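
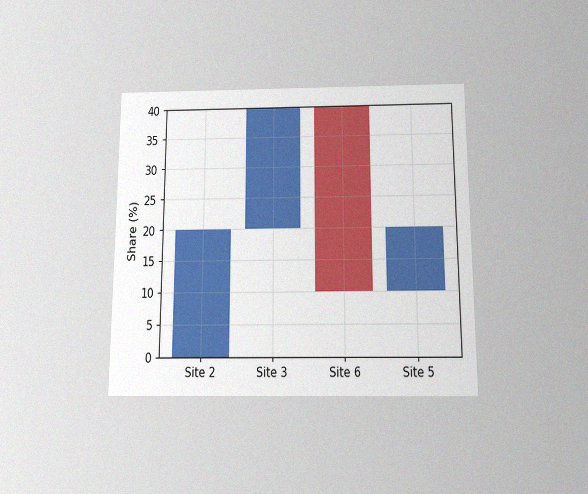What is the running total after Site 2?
The chart is viewed slightly from below, with some photo noise. After Site 2 the running total reaches 20%.

20%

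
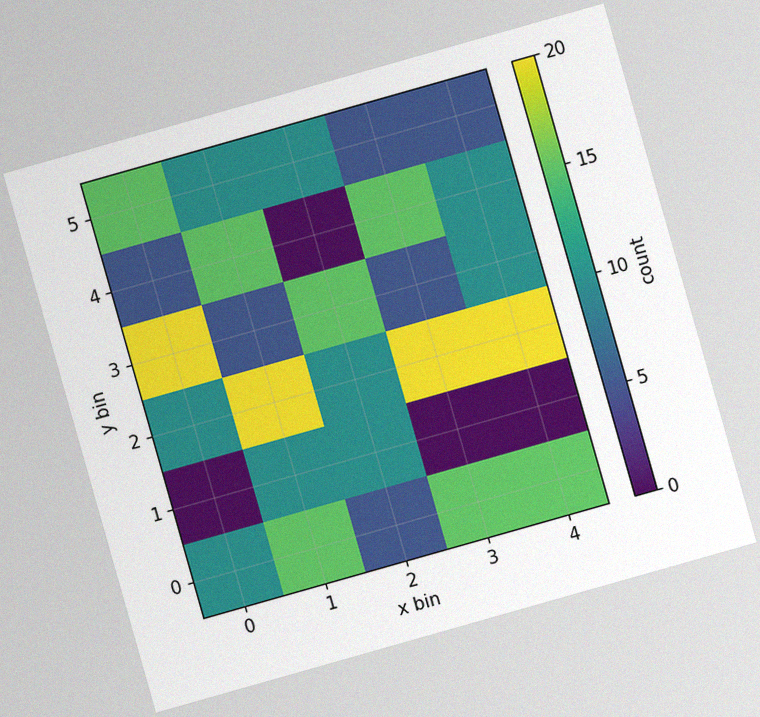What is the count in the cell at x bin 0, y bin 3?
20

The chart is tilted about 16° counter-clockwise, with some photo noise. Matching the cell (0, 3) against the colorbar gives 20.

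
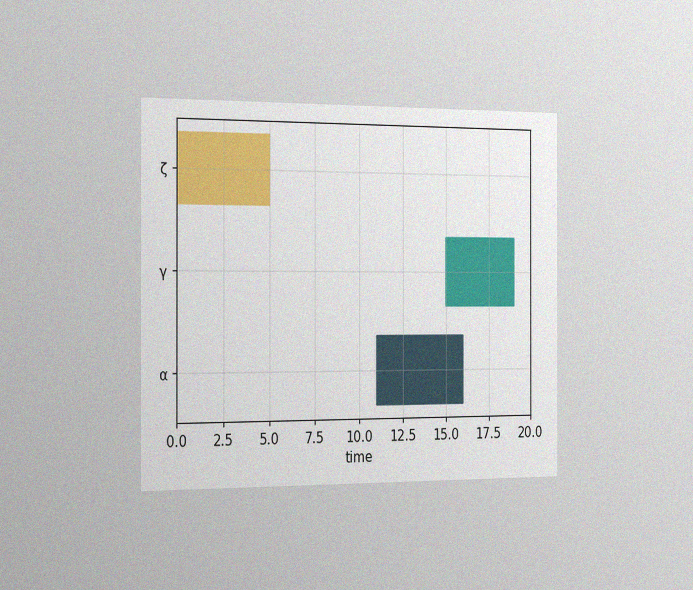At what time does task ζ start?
0

The chart is viewed slightly from the left, with some photo noise. The ζ bar begins at t=0.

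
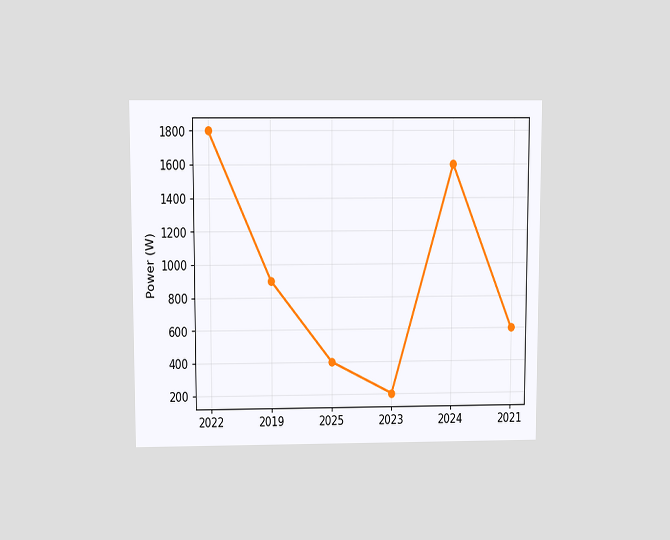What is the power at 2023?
The chart is viewed slightly from above. At 2023, the line is at 200W.

200W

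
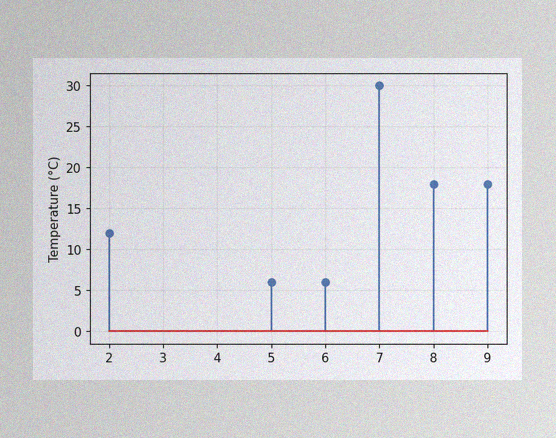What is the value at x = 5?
The image has some photo noise and uneven lighting. The stem at x=5 reaches 6°C.

6°C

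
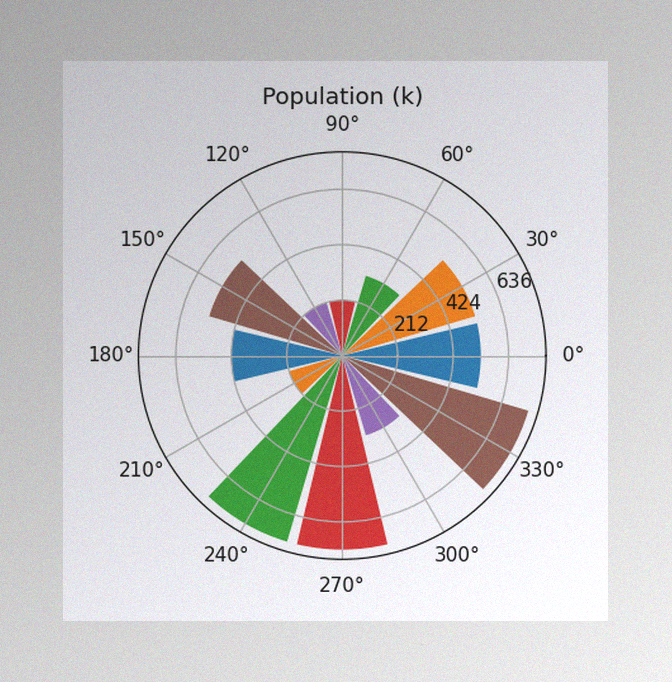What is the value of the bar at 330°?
742k

The image has some photo noise and uneven lighting. The bar at 330° reaches 742k on the radial axis.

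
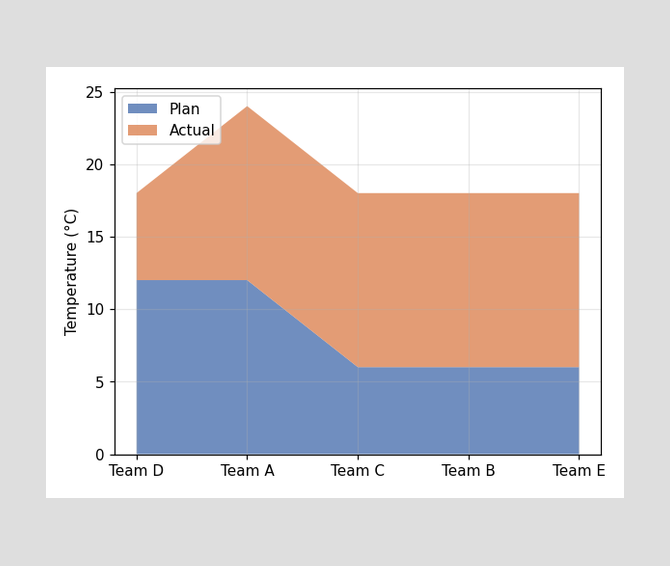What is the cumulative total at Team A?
The stacked total at Team A reaches 24°C.

24°C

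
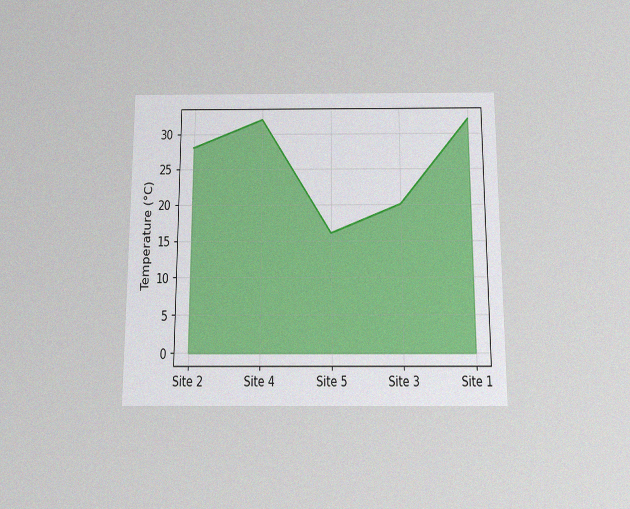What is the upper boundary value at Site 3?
The chart is viewed slightly from below, with some photo noise. At Site 3 the upper boundary is at 20°C.

20°C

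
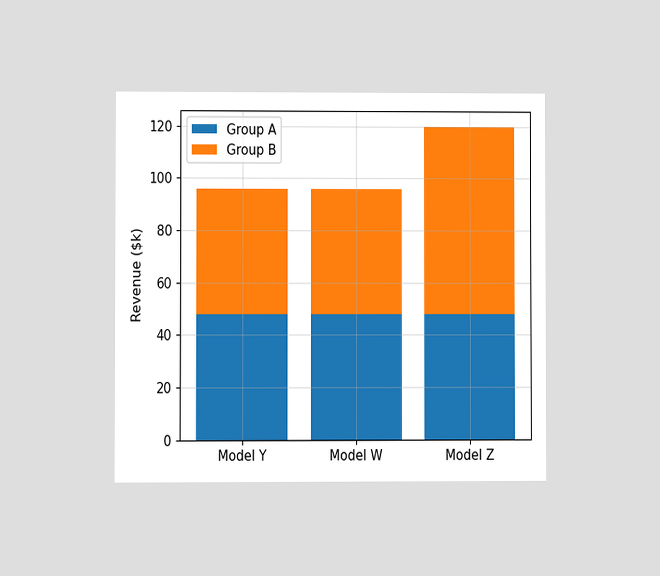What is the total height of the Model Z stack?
$120k

The chart is viewed at a slight angle. The Model Z stack's top reaches $120k on the y-axis.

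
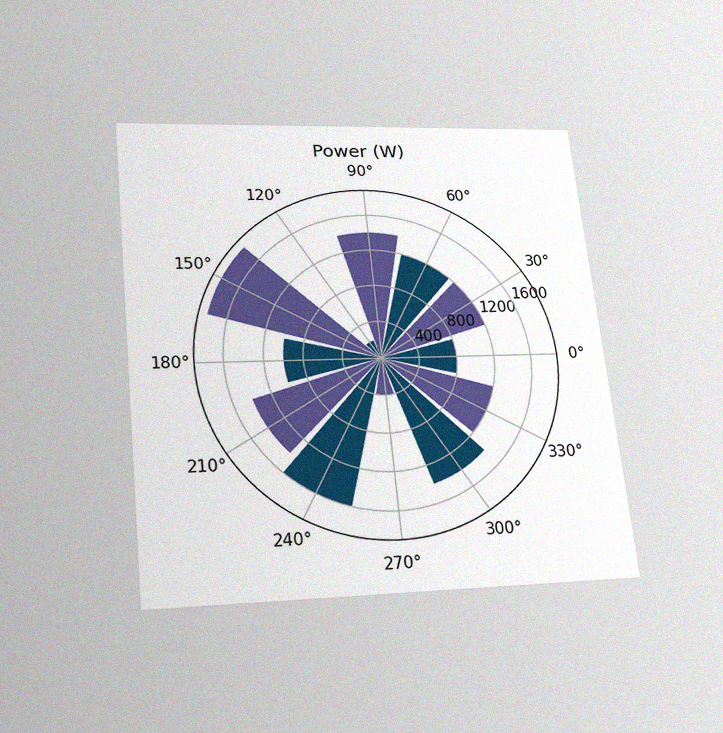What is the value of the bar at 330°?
1200W

The chart is tilted about 6° counter-clockwise and viewed slightly from below, with some photo noise. The bar at 330° reaches 1200W on the radial axis.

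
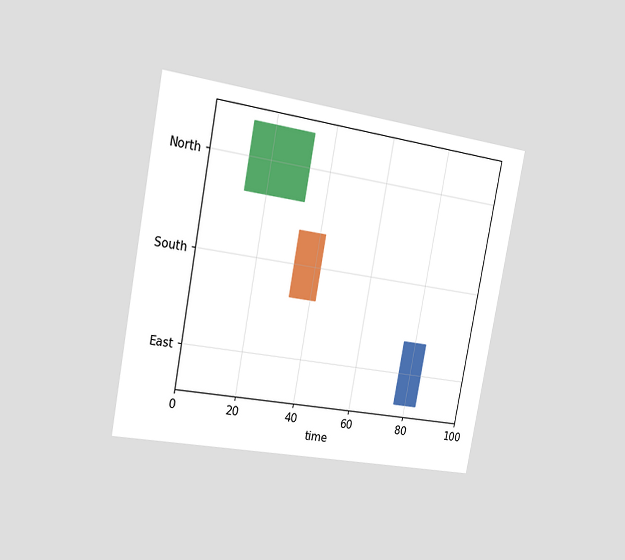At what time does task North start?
13

The chart is tilted about 11° clockwise and viewed slightly from the left. The North bar begins at t=13.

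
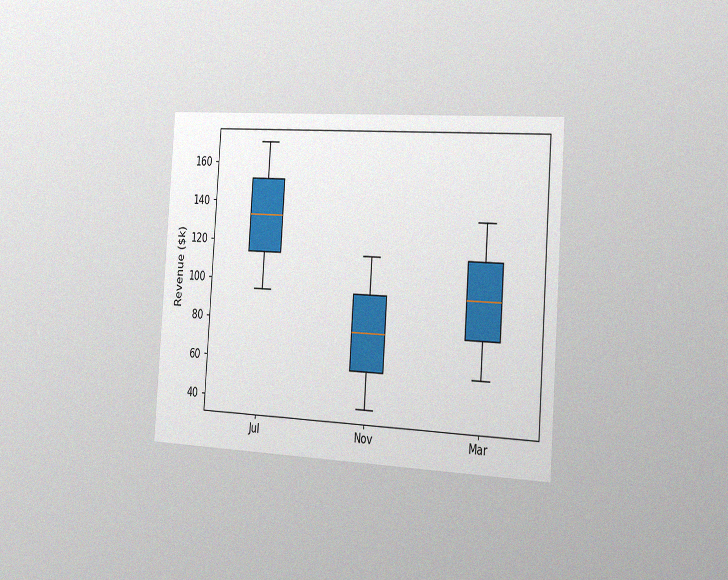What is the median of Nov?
The chart is tilted about 4° clockwise and viewed slightly from the right, with some photo noise. The median line in the Nov box sits at $76k.

$76k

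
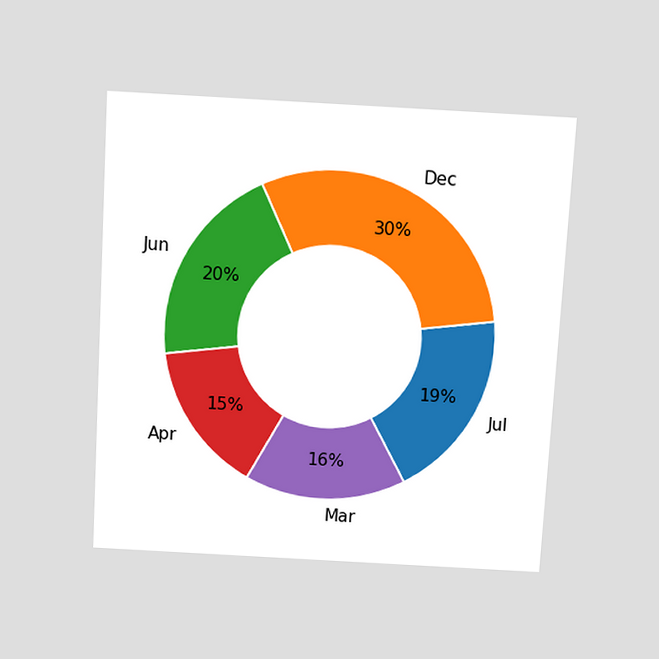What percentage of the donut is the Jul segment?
The chart is tilted about 3° clockwise and viewed slightly from above. The Jul segment takes up 19% of the ring.

19%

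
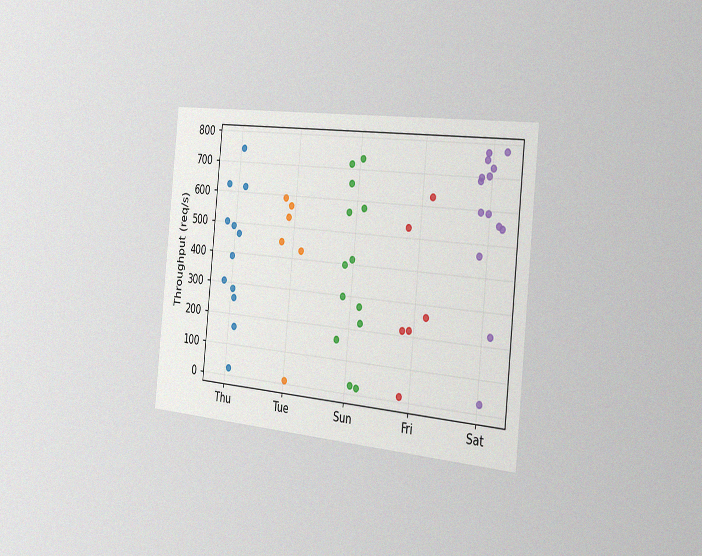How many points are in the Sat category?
The chart is tilted about 6° clockwise and viewed slightly from the right, with some photo noise. Counting the markers in the Sat column gives 14.

14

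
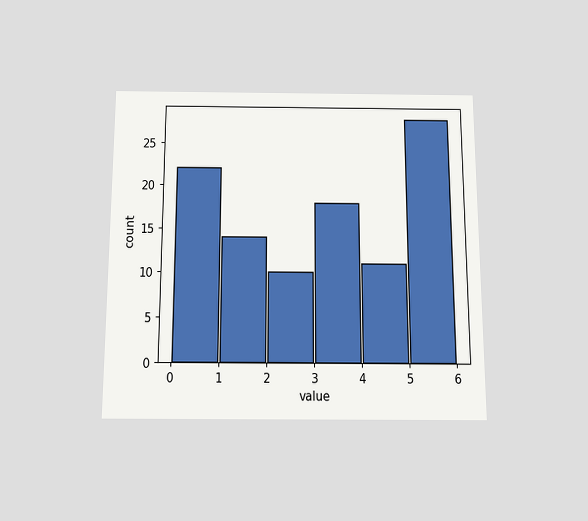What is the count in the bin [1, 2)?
14

The chart is viewed slightly from below. The [1, 2) bin has height 14.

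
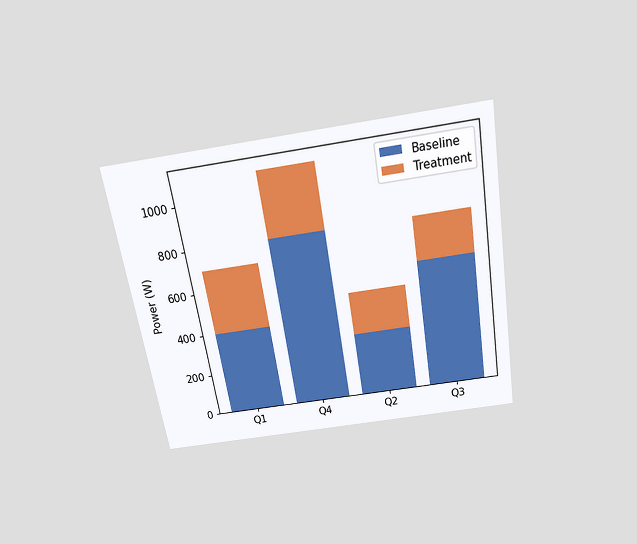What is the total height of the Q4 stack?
1100W

The chart is tilted about 9° counter-clockwise and viewed slightly from above. The Q4 stack's top reaches 1100W on the y-axis.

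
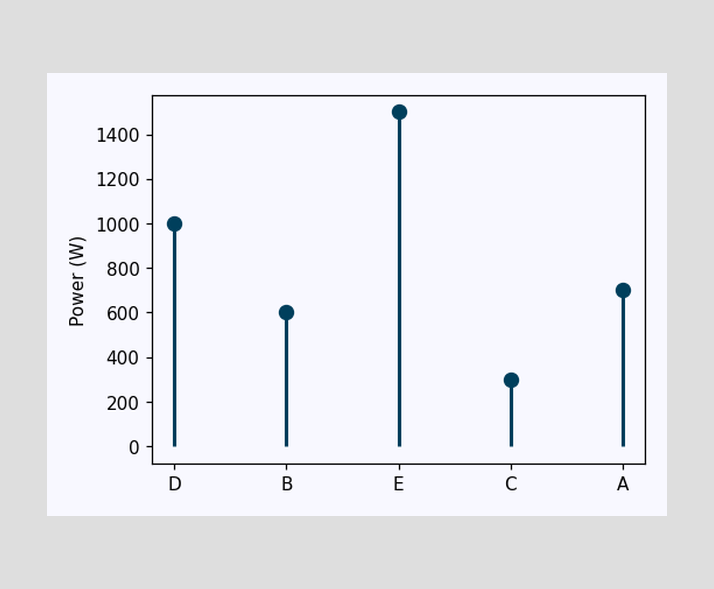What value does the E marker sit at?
1500W

The E marker sits at 1500W.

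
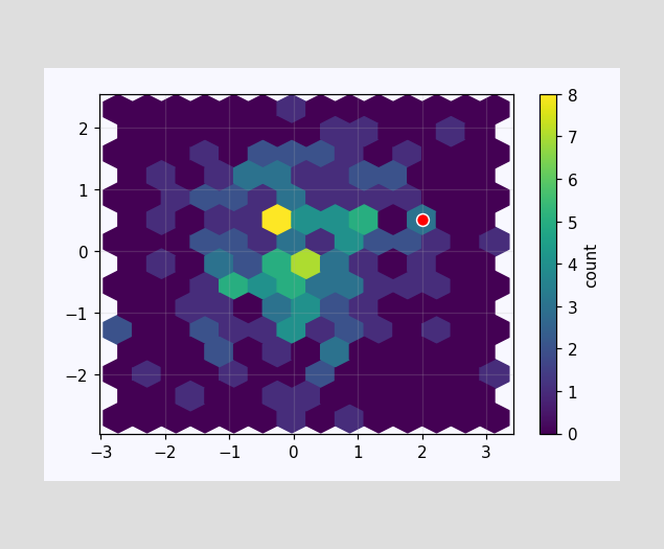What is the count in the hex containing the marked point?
3

The marked hex reads 3 on the colorbar.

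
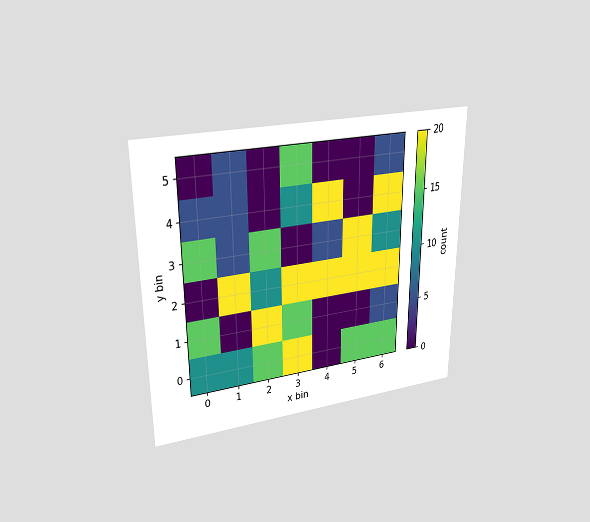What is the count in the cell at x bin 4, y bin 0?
0

The chart is viewed at a slight angle. Matching the cell (4, 0) against the colorbar gives 0.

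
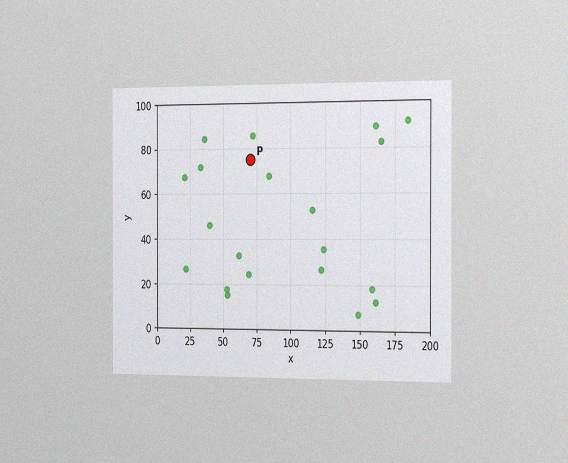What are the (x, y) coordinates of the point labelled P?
(70, 75)

The chart is viewed slightly from the right, with some photo noise. Following the gridlines from P to each axis, P sits at (70, 75).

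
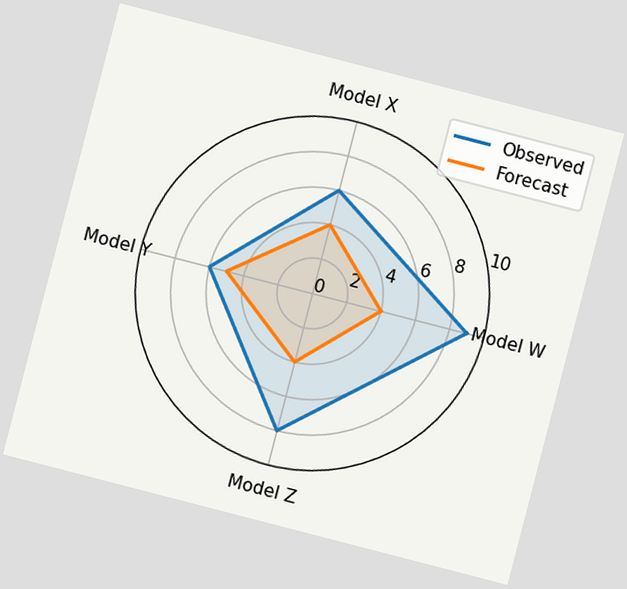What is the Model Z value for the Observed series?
The chart is tilted about 15° clockwise. On the Model Z axis, Observed reaches 8.

8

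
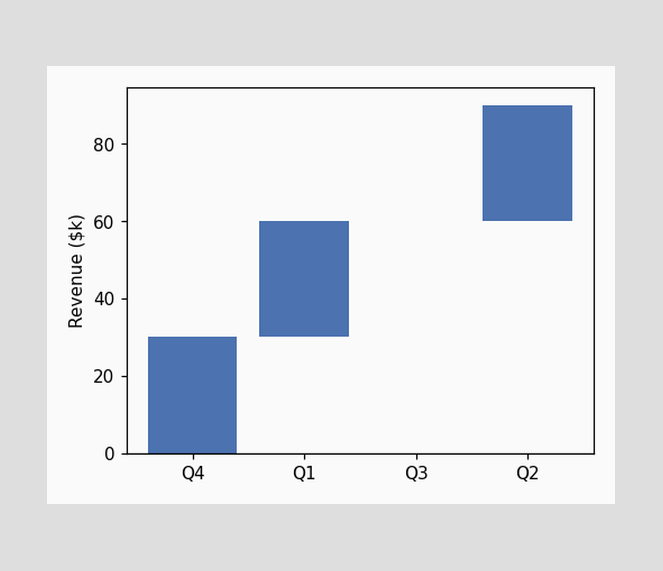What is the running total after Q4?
After Q4 the running total reaches $30k.

$30k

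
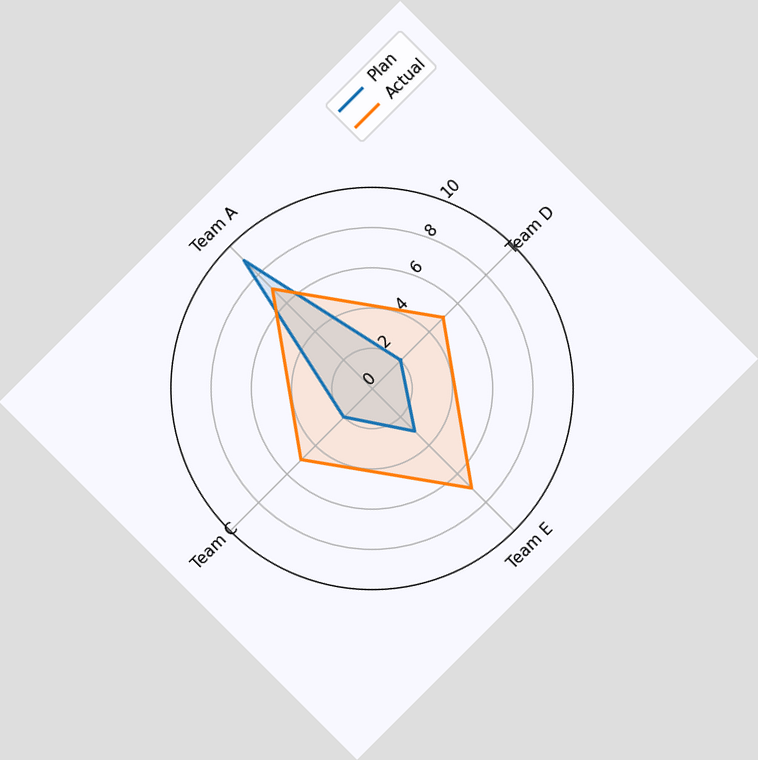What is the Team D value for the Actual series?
5

The chart is tilted about 45° counter-clockwise. On the Team D axis, Actual reaches 5.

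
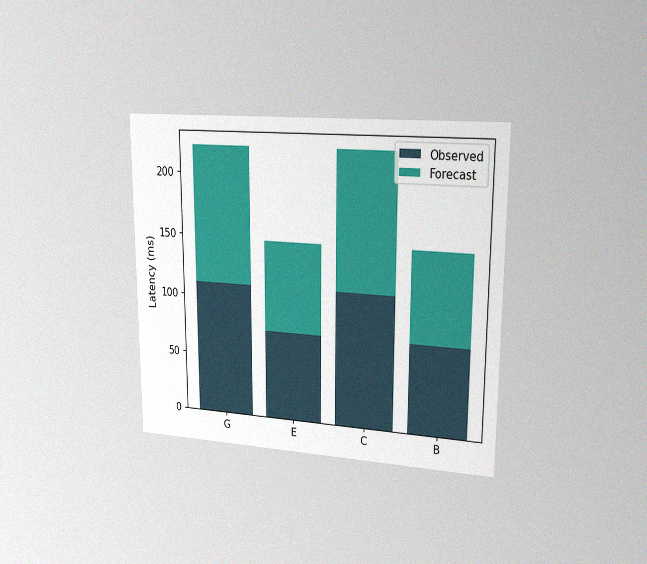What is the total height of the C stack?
222ms

The chart is viewed slightly from the right, with some photo noise. The C stack's top reaches 222ms on the y-axis.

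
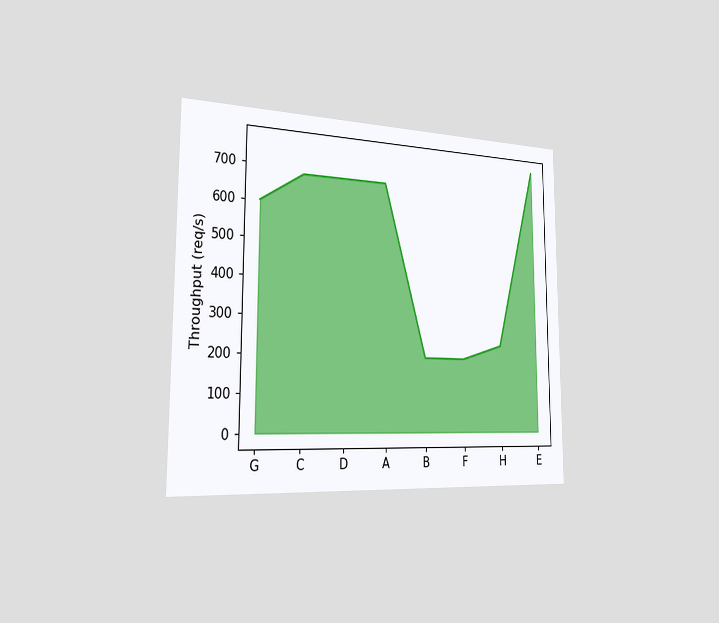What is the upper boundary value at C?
The chart is viewed slightly from the left. At C the upper boundary is at 680req/s.

680req/s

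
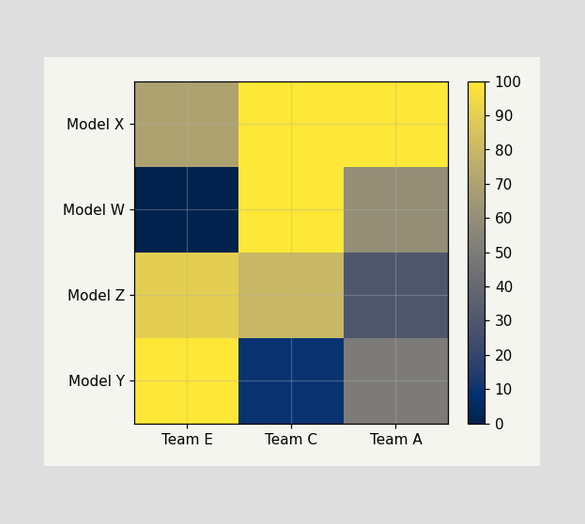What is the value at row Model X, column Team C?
100

Matching cell (Model X, Team C) against the colorbar gives 100.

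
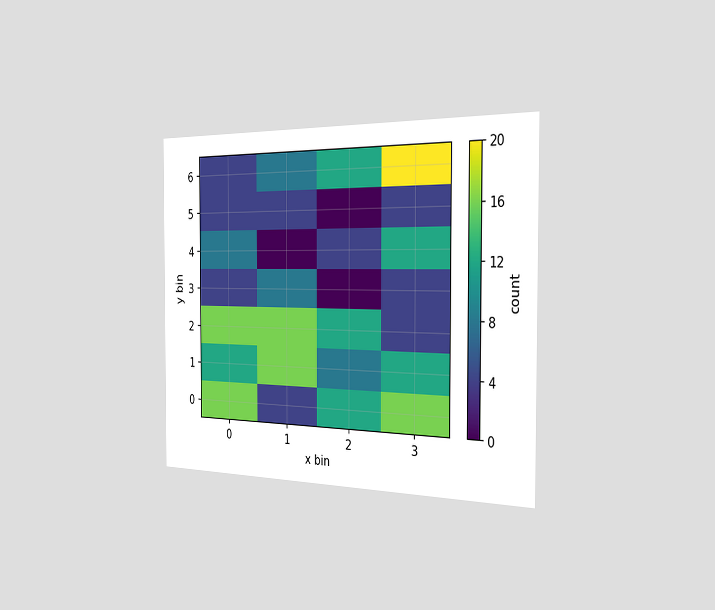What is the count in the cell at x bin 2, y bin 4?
4

The chart is viewed slightly from the right. Matching the cell (2, 4) against the colorbar gives 4.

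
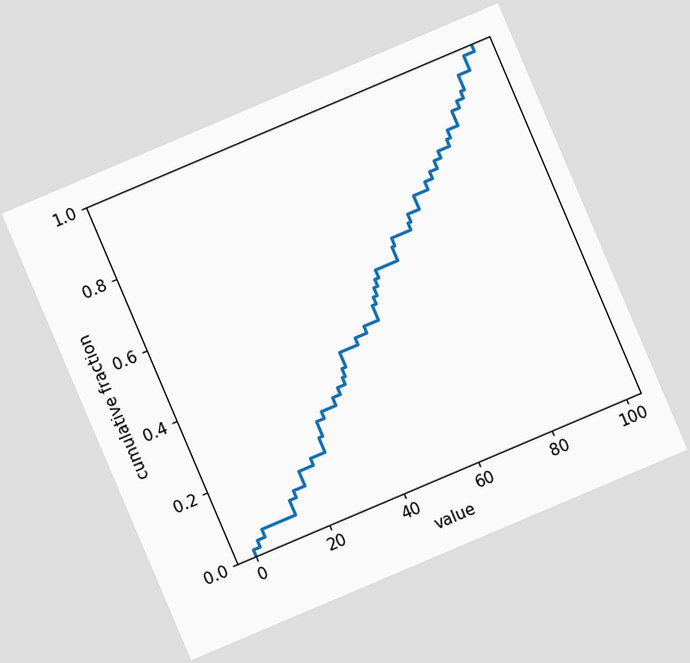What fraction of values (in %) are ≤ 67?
The chart is tilted about 23° counter-clockwise. At x=67 the ECDF step is at 64%.

64%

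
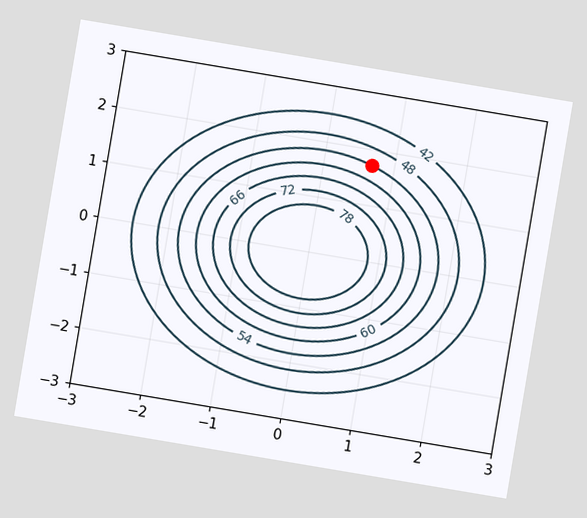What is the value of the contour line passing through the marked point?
54

The chart is tilted about 10° clockwise. The marked point sits on the contour labelled 54.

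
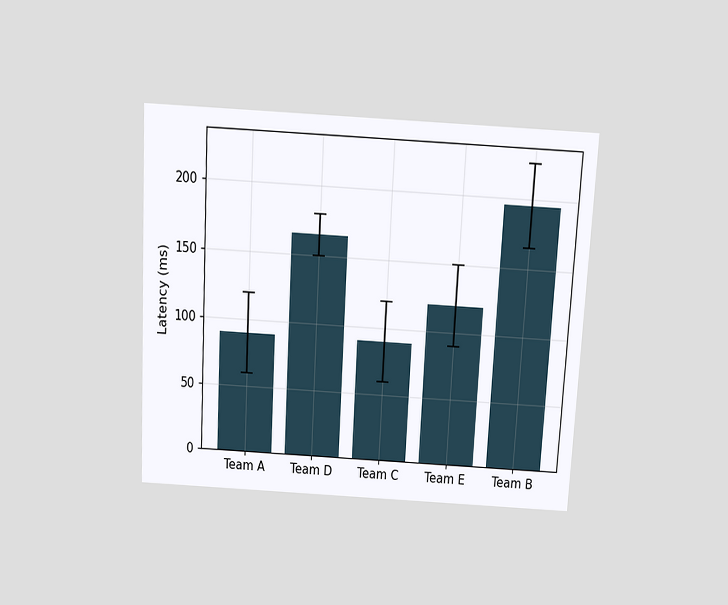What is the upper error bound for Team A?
The chart is tilted about 3° clockwise and viewed slightly from above. The Team A bar's upper whisker reaches 120ms.

120ms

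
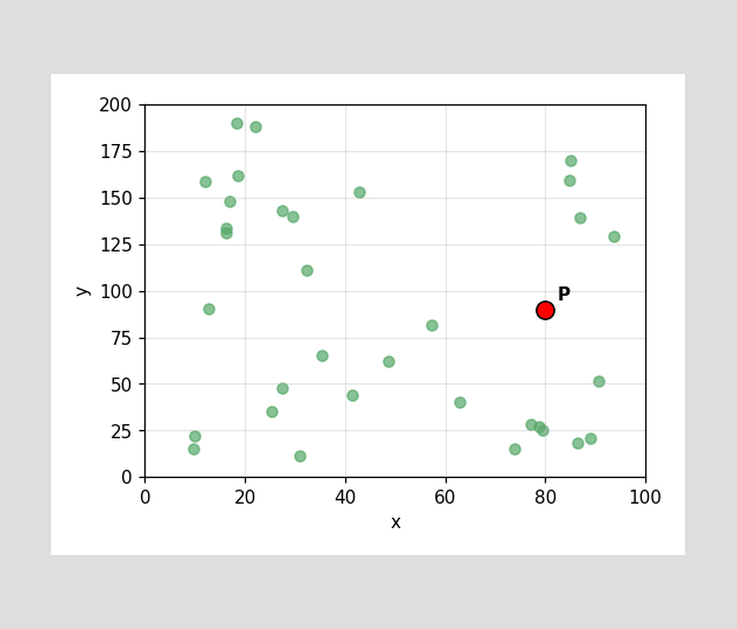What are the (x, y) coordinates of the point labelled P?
Following the gridlines from P to each axis, P sits at (80, 90).

(80, 90)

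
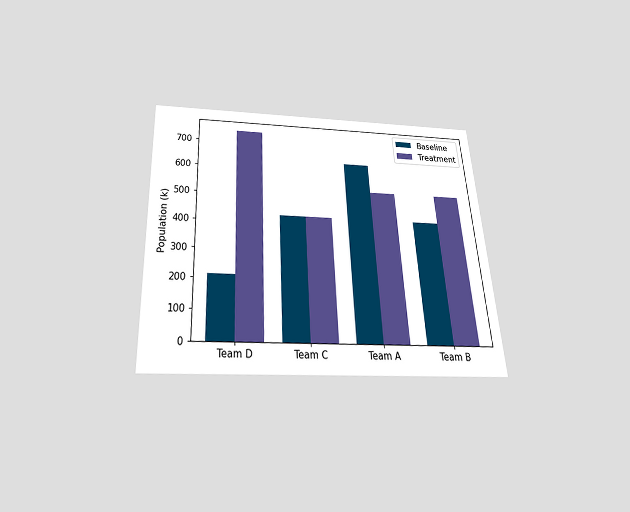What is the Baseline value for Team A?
636k

The chart is tilted about 3° counter-clockwise and viewed slightly from below. The Baseline bar at Team A reaches 636k on the y-axis.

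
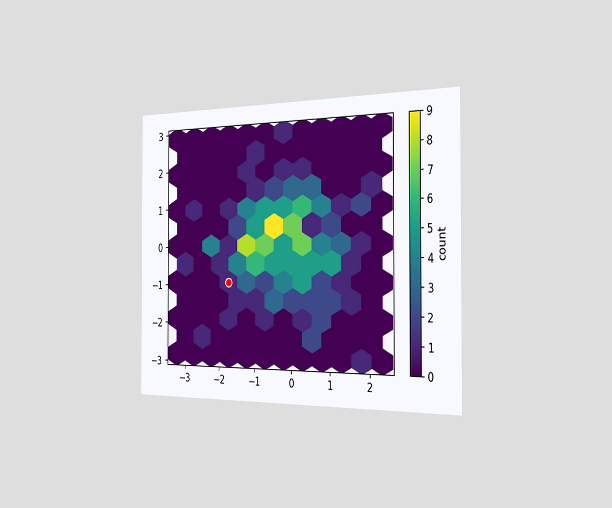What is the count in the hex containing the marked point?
1

The chart is viewed slightly from the right. The marked hex reads 1 on the colorbar.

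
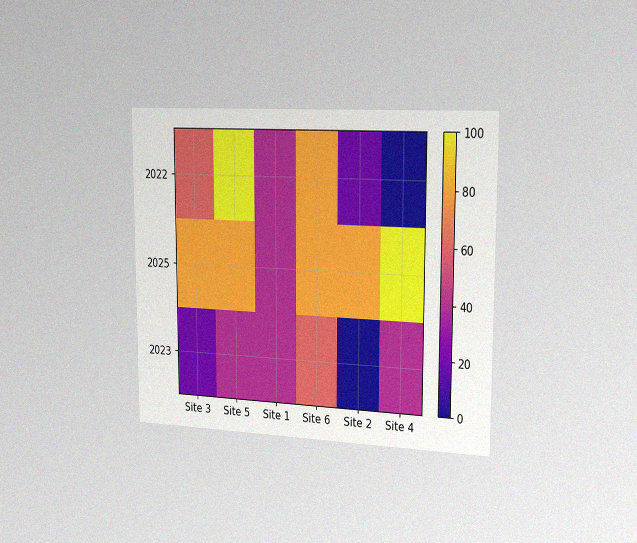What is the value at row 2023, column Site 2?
The chart is viewed slightly from the right, with some photo noise. Matching cell (2023, Site 2) against the colorbar gives 0.

0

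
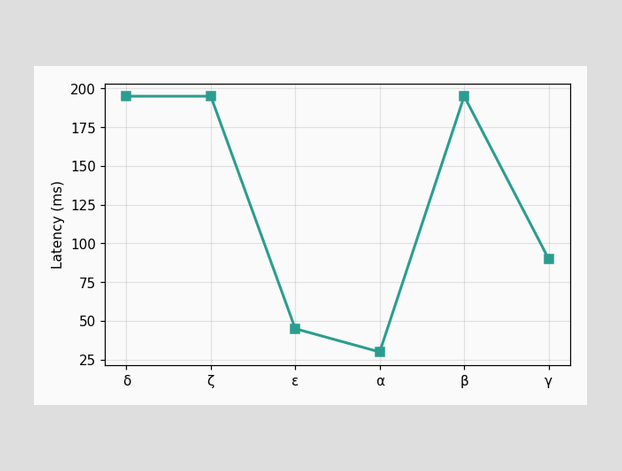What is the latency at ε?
At ε, the line is at 45ms.

45ms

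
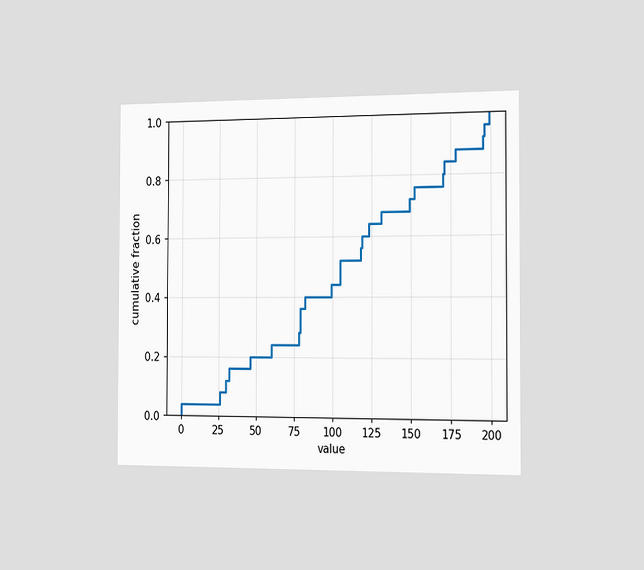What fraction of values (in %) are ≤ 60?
24%

The chart is viewed slightly from the right. At x=60 the ECDF step is at 24%.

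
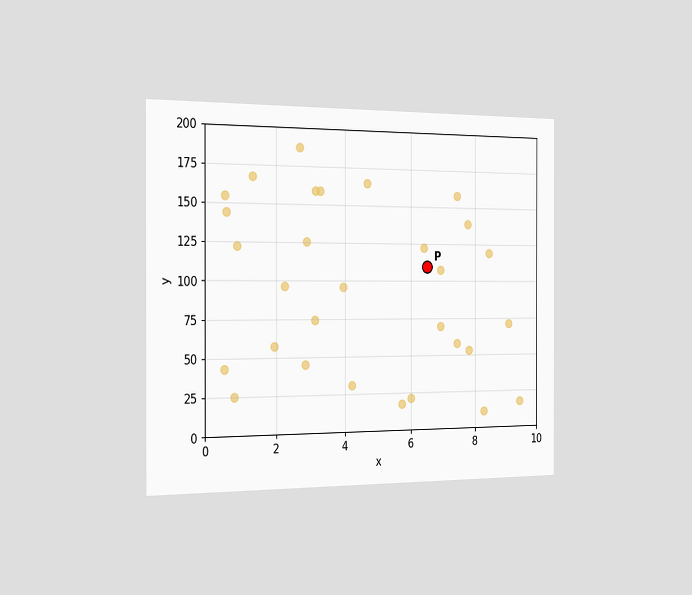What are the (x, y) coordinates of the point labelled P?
(6.5, 110)

The chart is viewed slightly from the left. Following the gridlines from P to each axis, P sits at (6.5, 110).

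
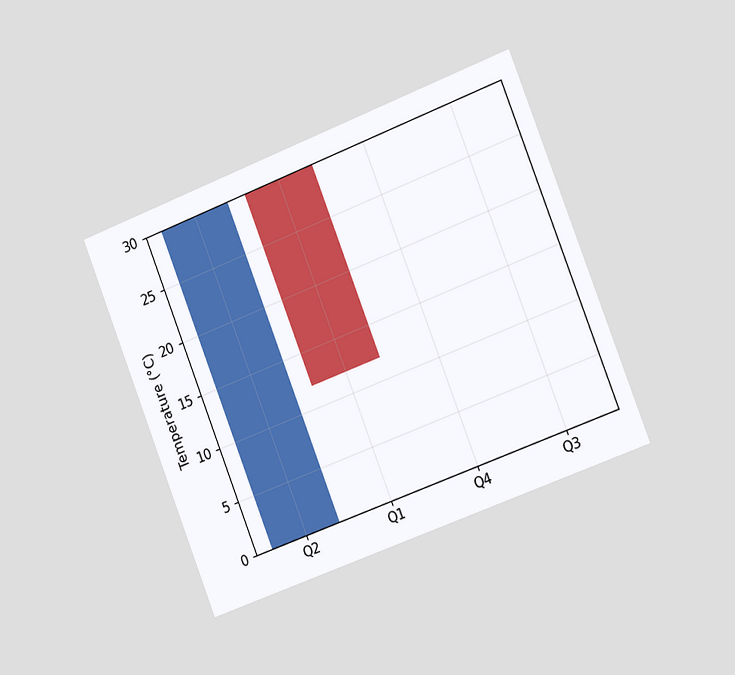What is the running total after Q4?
The chart is tilted about 21° counter-clockwise and viewed slightly from the right. After Q4 the running total reaches 12°C.

12°C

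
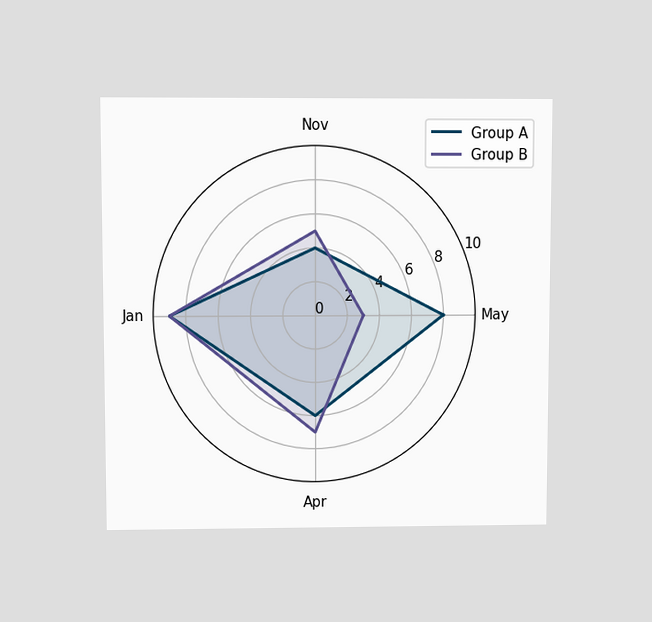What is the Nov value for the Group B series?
5

The chart is viewed at a slight angle. On the Nov axis, Group B reaches 5.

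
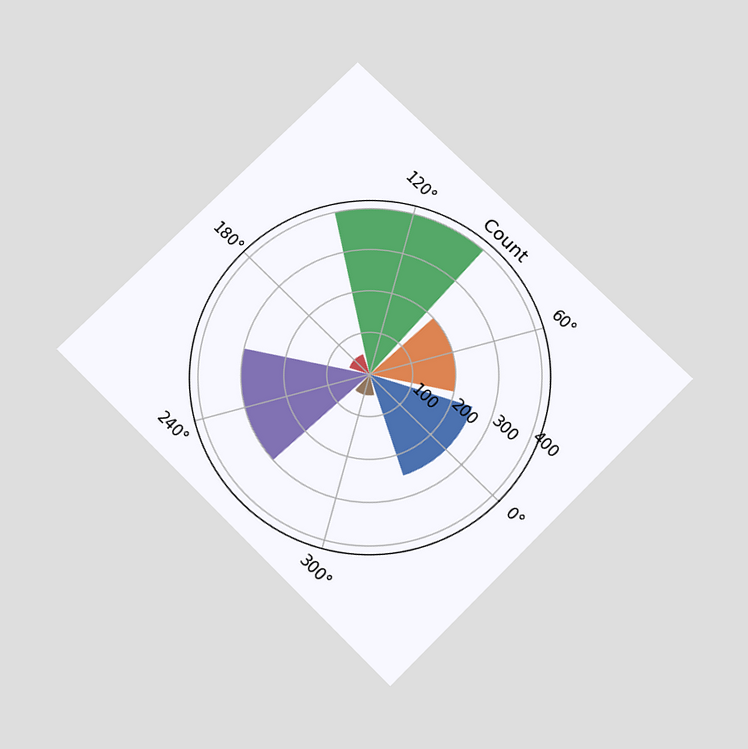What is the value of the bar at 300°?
The chart is tilted about 45° clockwise and viewed slightly from below. The bar at 300° reaches 50 on the radial axis.

50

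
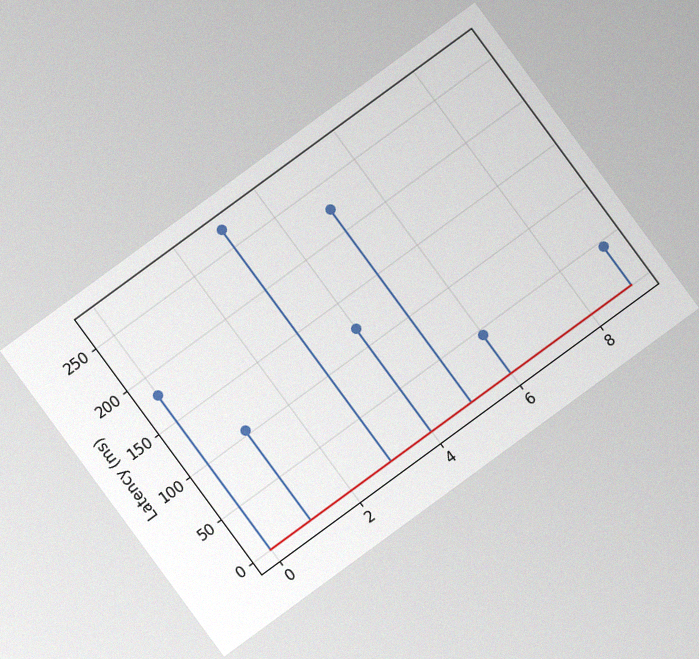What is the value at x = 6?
The chart is tilted about 36° counter-clockwise, with some photo noise. The stem at x=6 reaches 45ms.

45ms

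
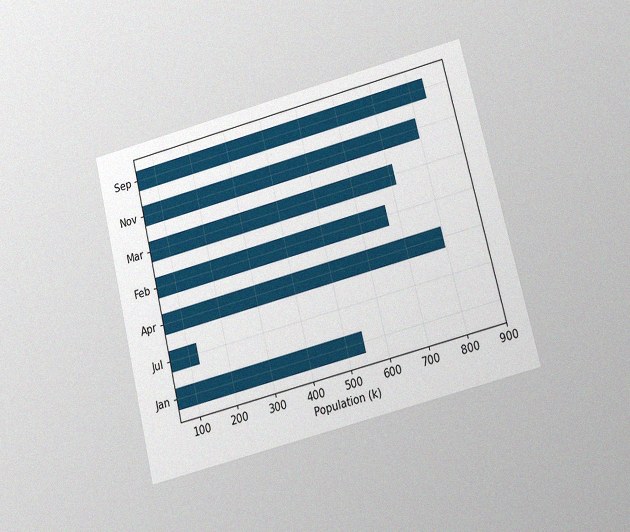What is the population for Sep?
840k

The chart is tilted about 14° counter-clockwise and viewed slightly from below, with some photo noise. Reading along the chart's x-axis, the Sep bar reaches 840k.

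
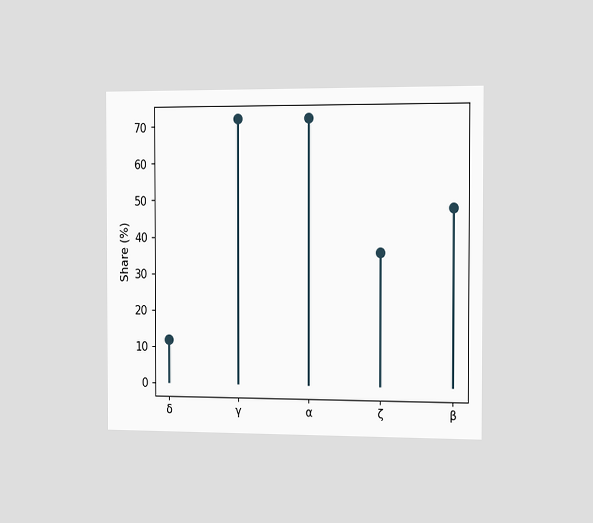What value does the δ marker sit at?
12%

The chart is viewed slightly from the right. The δ marker sits at 12%.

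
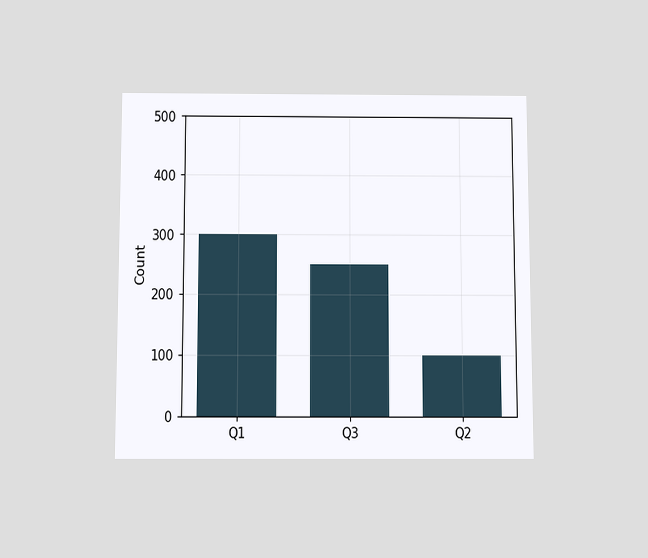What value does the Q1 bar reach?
The chart is viewed slightly from below. Reading along the chart's y-axis, the Q1 bar reaches 300.

300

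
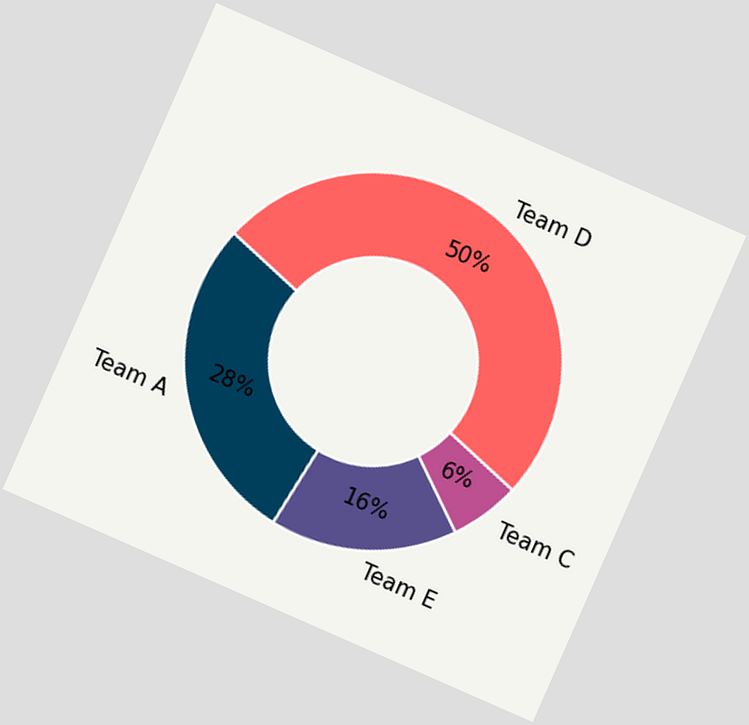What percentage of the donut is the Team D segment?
50%

The chart is tilted about 24° clockwise. The Team D segment takes up 50% of the ring.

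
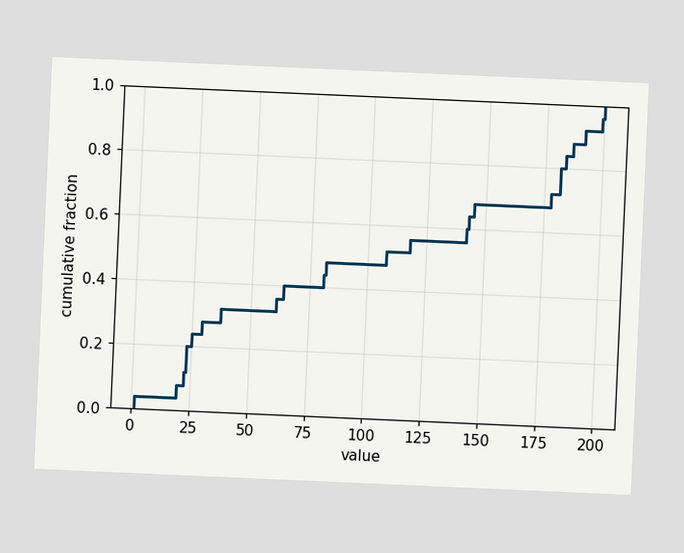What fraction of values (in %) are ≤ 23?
The chart is tilted about 3° clockwise. At x=23 the ECDF step is at 20%.

20%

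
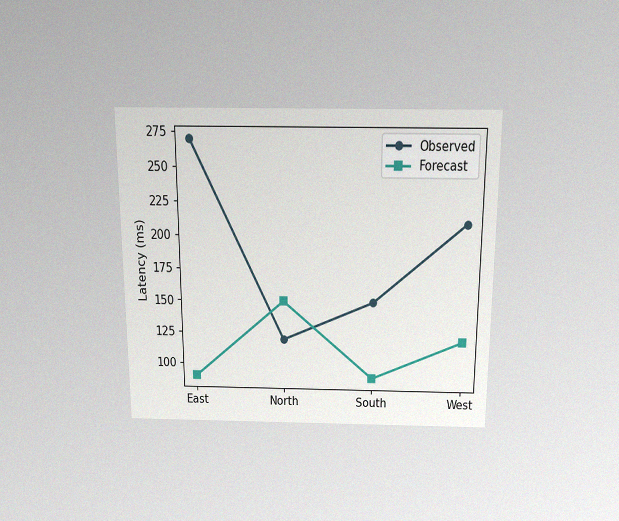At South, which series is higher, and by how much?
Observed, by 60ms

The chart is viewed slightly from above, with some photo noise. At South, Observed sits above the other line by 60ms.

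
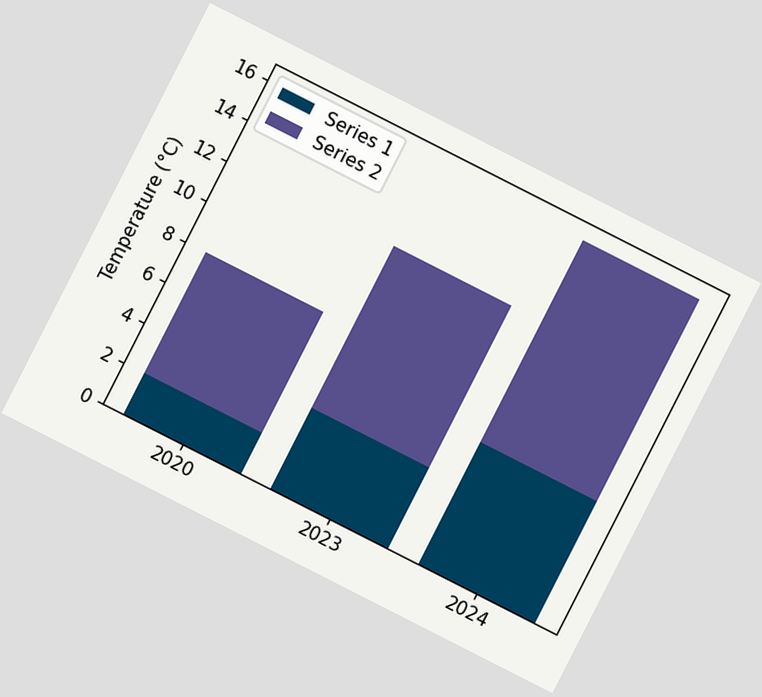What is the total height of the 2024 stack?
The chart is tilted about 27° clockwise. The 2024 stack's top reaches 16°C on the y-axis.

16°C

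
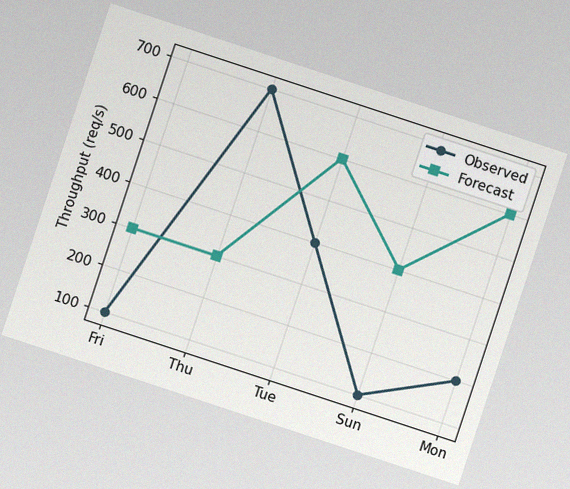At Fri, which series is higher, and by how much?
The chart is tilted about 18° clockwise, with some photo noise. At Fri, Forecast sits above the other line by 200req/s.

Forecast, by 200req/s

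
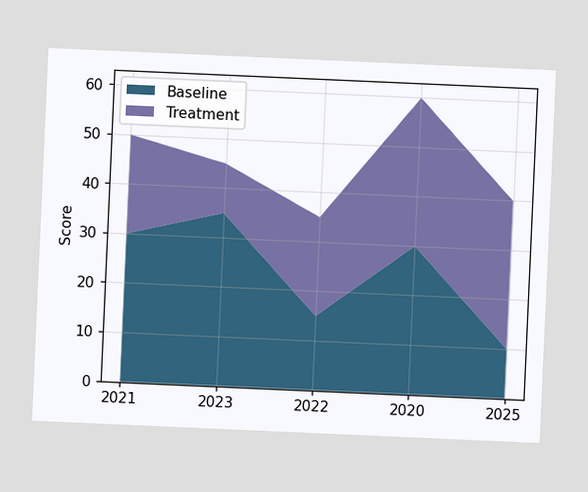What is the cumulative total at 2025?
The chart is tilted about 3° clockwise. The stacked total at 2025 reaches 40.

40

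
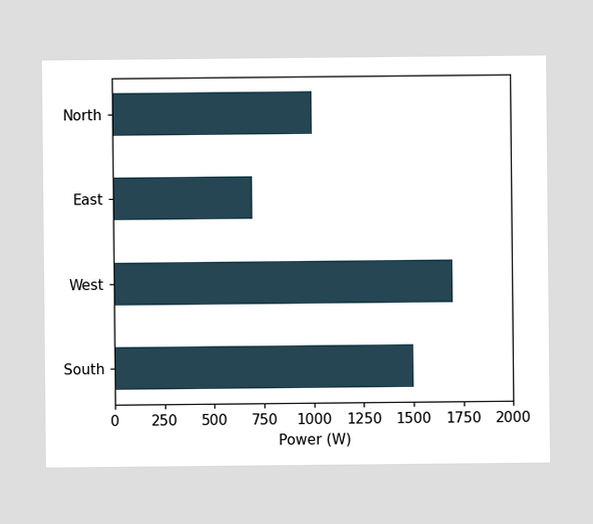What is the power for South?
Reading along the chart's x-axis, the South bar reaches 1500W.

1500W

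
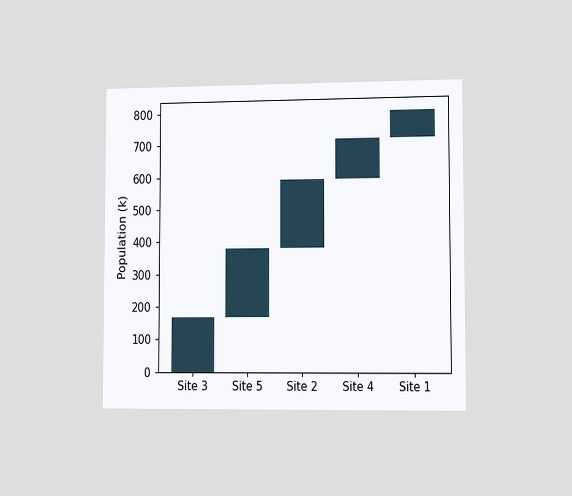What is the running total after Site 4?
The chart is viewed slightly from the right. After Site 4 the running total reaches 714k.

714k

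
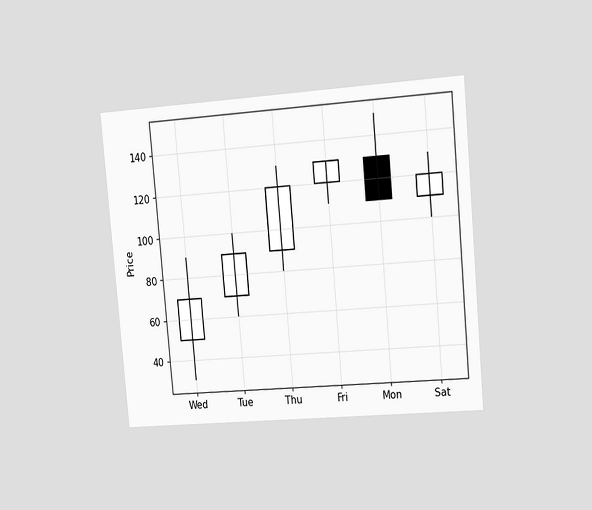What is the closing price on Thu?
120

The chart is tilted about 5° counter-clockwise and viewed slightly from the right. The Thu candle closes at 120.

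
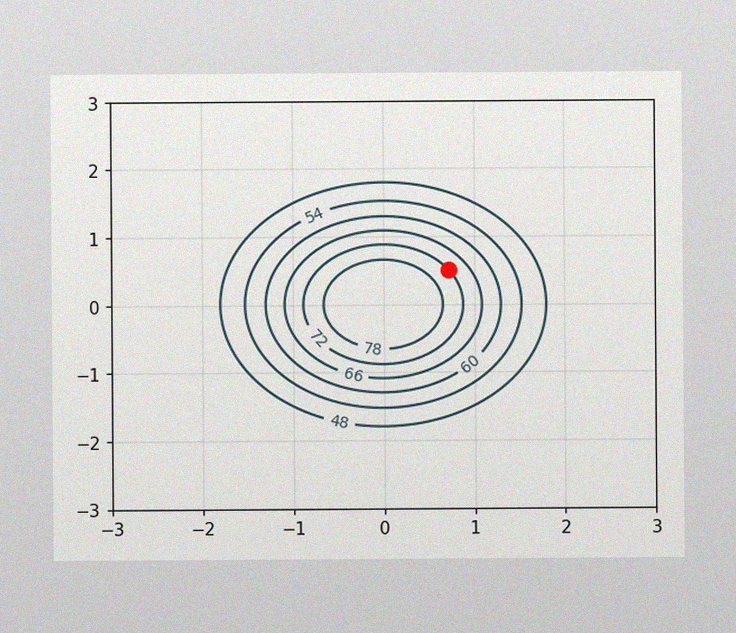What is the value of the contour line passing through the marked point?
The image has some photo noise and uneven lighting. The marked point sits on the contour labelled 72.

72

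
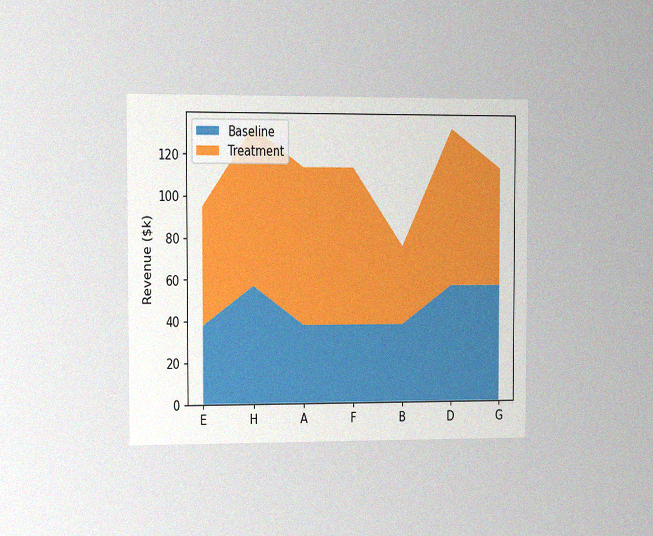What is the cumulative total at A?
$114k

The chart is viewed at a slight angle, with some photo noise. The stacked total at A reaches $114k.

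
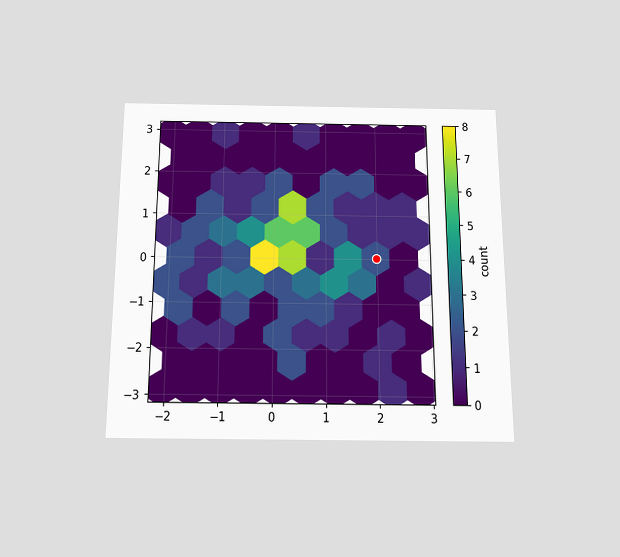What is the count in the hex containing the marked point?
2

The chart is viewed slightly from below. The marked hex reads 2 on the colorbar.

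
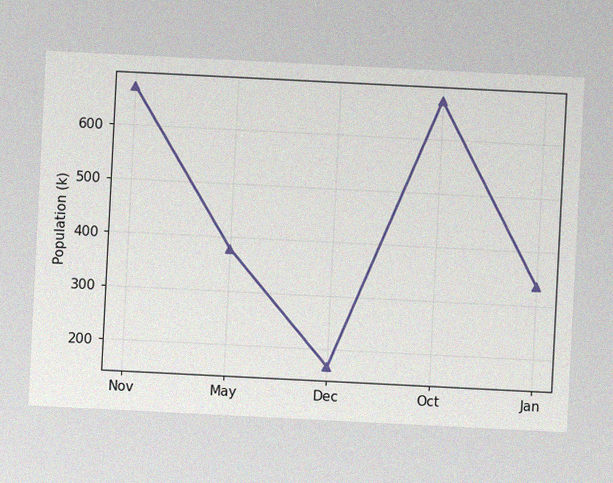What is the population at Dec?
168k

The chart is tilted about 3° clockwise, with some photo noise. At Dec, the line is at 168k.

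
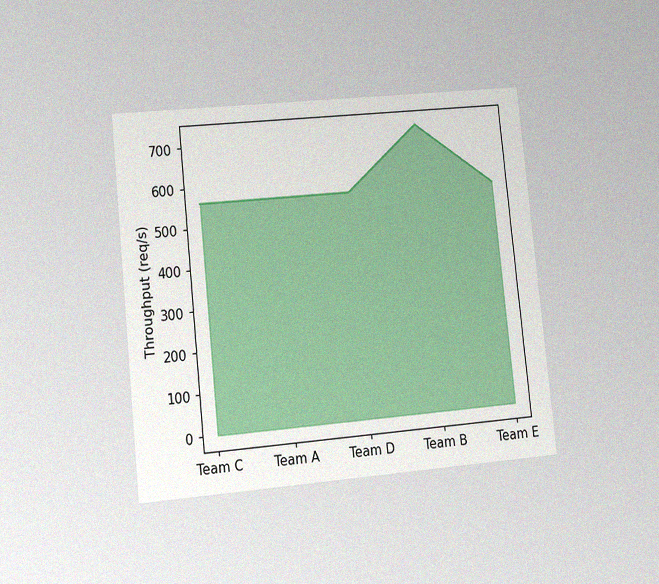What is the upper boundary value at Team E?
560req/s

The chart is tilted about 6° counter-clockwise and viewed at a slight angle, with some photo noise. At Team E the upper boundary is at 560req/s.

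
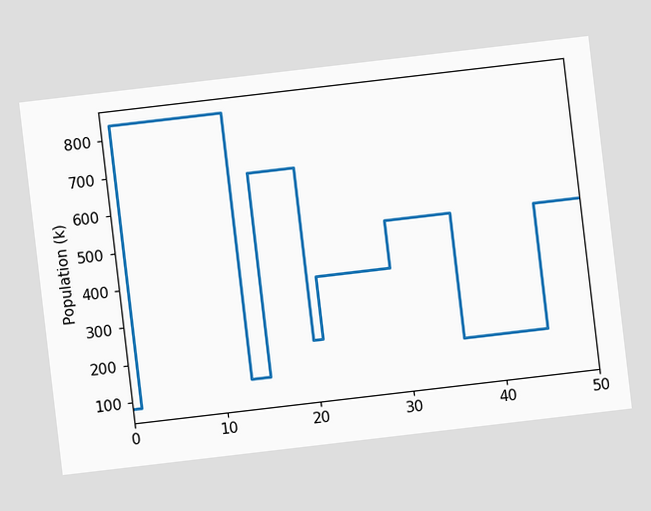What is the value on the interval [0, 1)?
The chart is tilted about 7° counter-clockwise. On [0, 1) the step sits at 84k.

84k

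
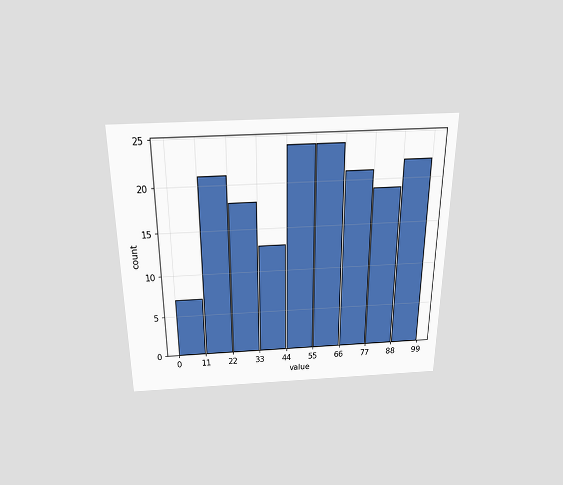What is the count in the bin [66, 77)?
21

The chart is viewed slightly from above. The [66, 77) bin has height 21.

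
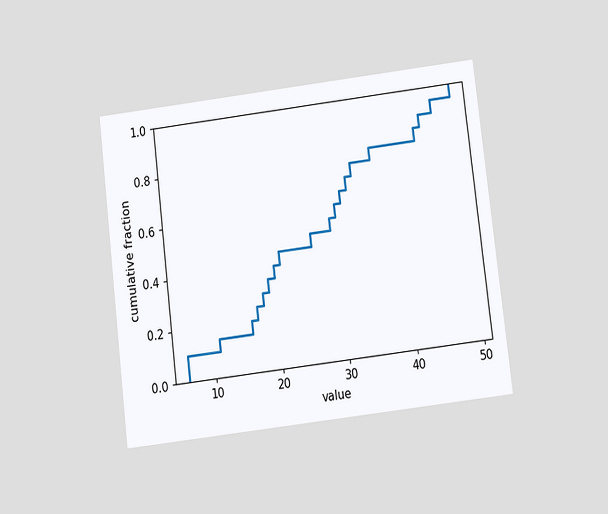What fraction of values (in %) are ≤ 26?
50%

The chart is tilted about 7° counter-clockwise and viewed slightly from below. At x=26 the ECDF step is at 50%.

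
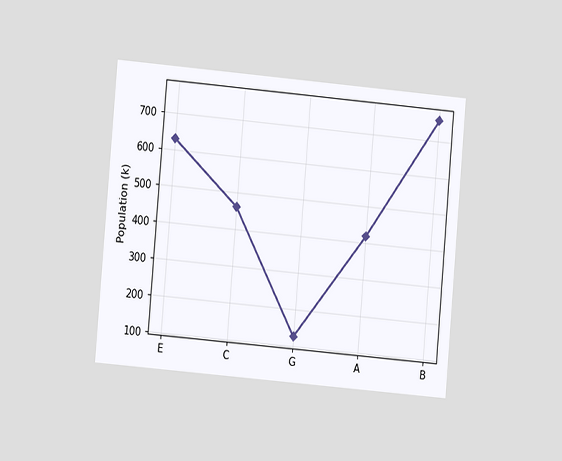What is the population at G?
126k

The chart is tilted about 5° clockwise and viewed at a slight angle. At G, the line is at 126k.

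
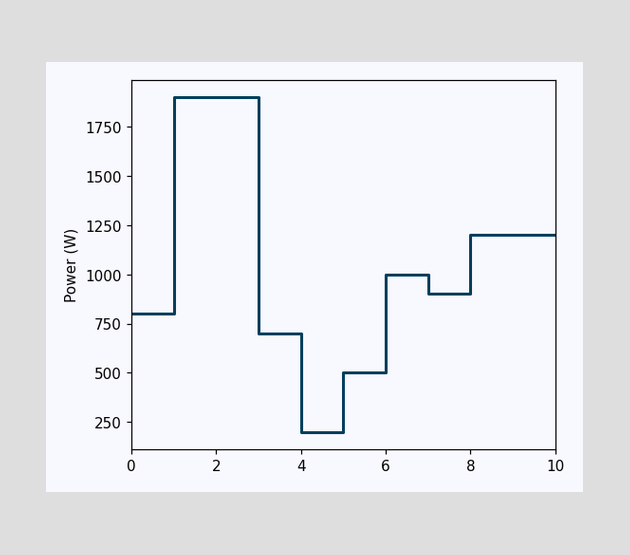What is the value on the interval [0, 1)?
800W

On [0, 1) the step sits at 800W.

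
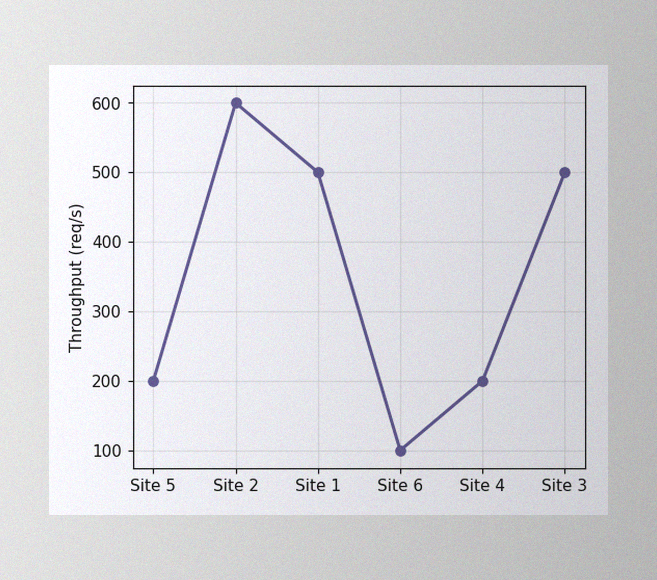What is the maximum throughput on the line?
600req/s

The image has some photo noise and uneven lighting. The highest point is at Site 2, and reading across to the y-axis gives 600req/s.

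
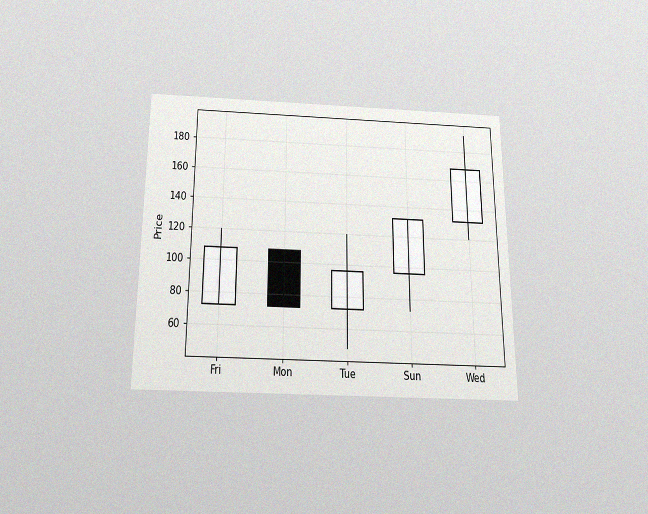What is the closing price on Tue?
The chart is viewed slightly from below, with some photo noise. The Tue candle closes at 96.

96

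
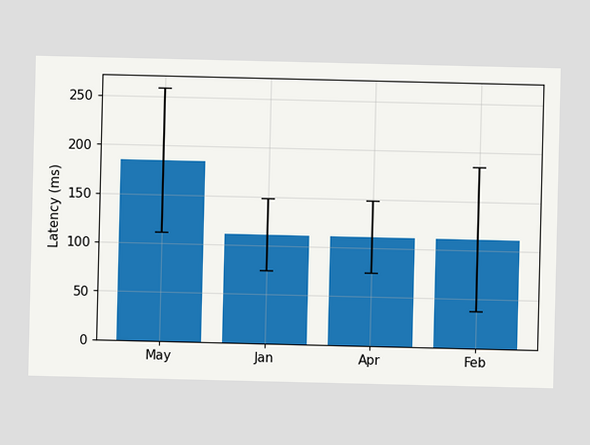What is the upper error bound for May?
The May bar's upper whisker reaches 259ms.

259ms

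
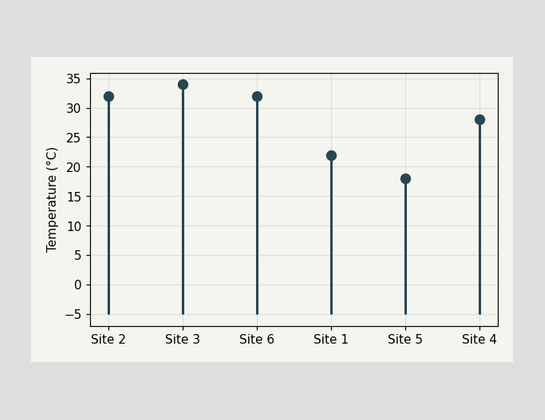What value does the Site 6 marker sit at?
32°C

The Site 6 marker sits at 32°C.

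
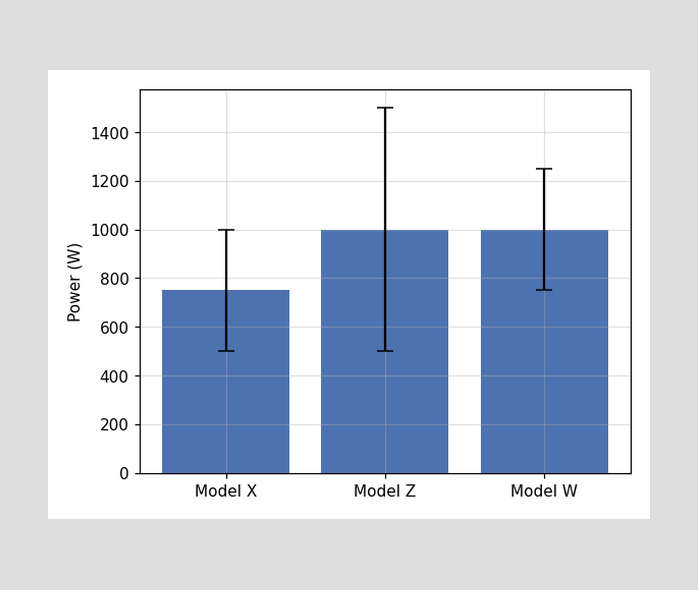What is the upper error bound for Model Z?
1500W

The Model Z bar's upper whisker reaches 1500W.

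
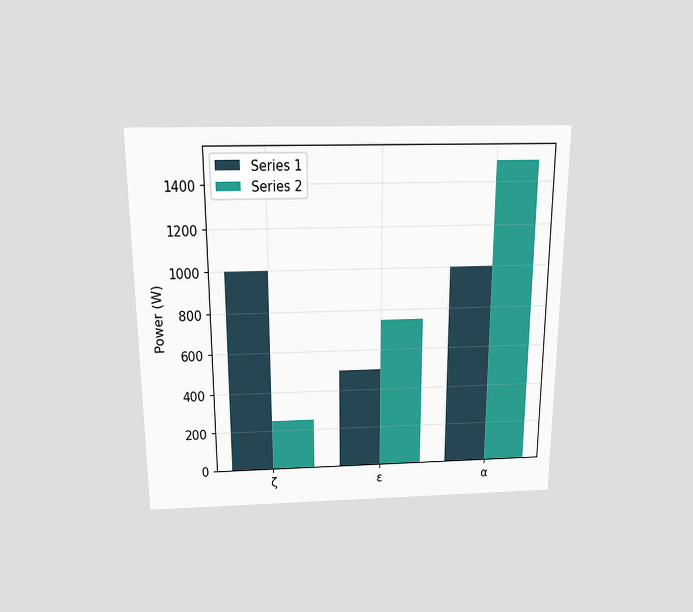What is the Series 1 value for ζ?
The chart is viewed slightly from above. The Series 1 bar at ζ reaches 1000W on the y-axis.

1000W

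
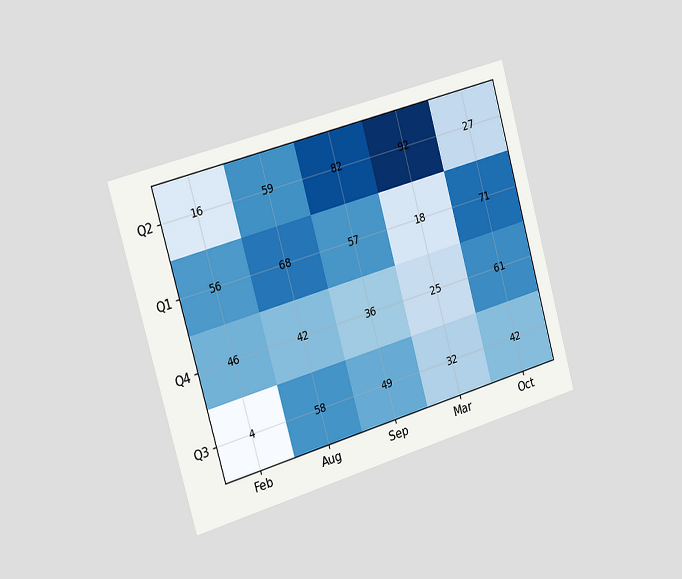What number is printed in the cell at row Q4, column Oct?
The chart is tilted about 16° counter-clockwise and viewed slightly from the left. The (Q4, Oct) cell reads 61.

61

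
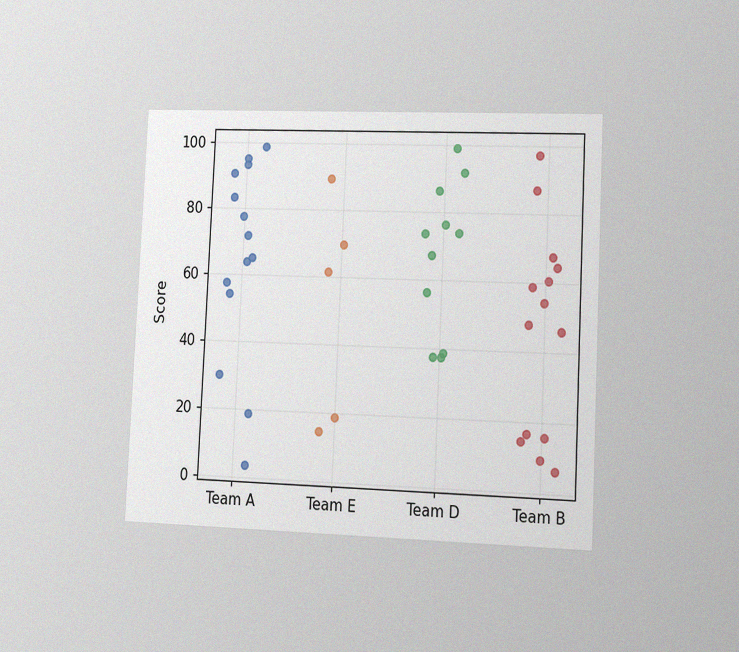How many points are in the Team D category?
11

The chart is tilted about 3° clockwise and viewed slightly from the right, with some photo noise. Counting the markers in the Team D column gives 11.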